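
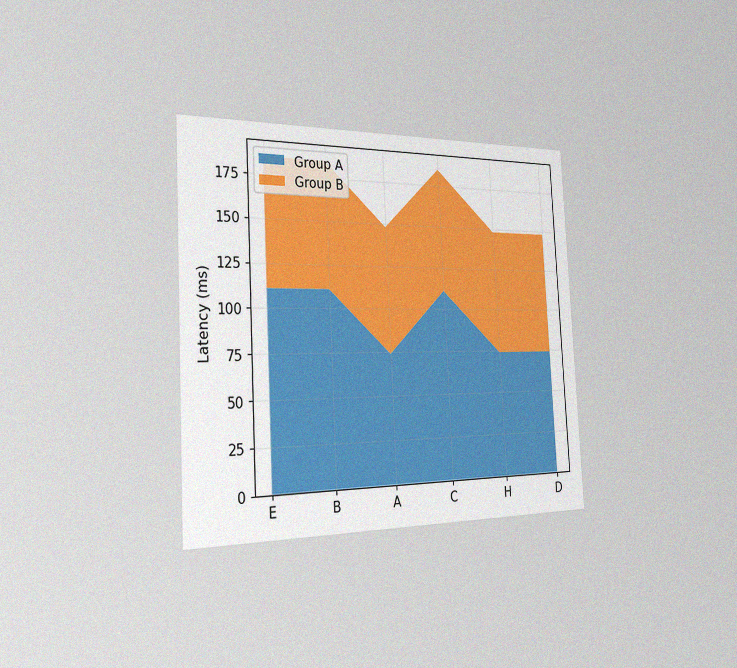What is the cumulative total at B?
The chart is tilted about 3° counter-clockwise and viewed slightly from the left, with some photo noise. The stacked total at B reaches 185ms.

185ms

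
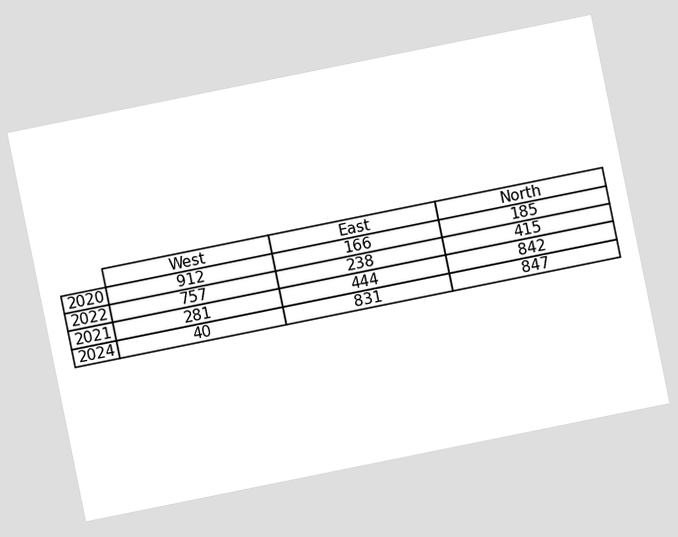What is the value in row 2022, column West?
The chart is tilted about 11° counter-clockwise. The (2022, West) cell reads 757.

757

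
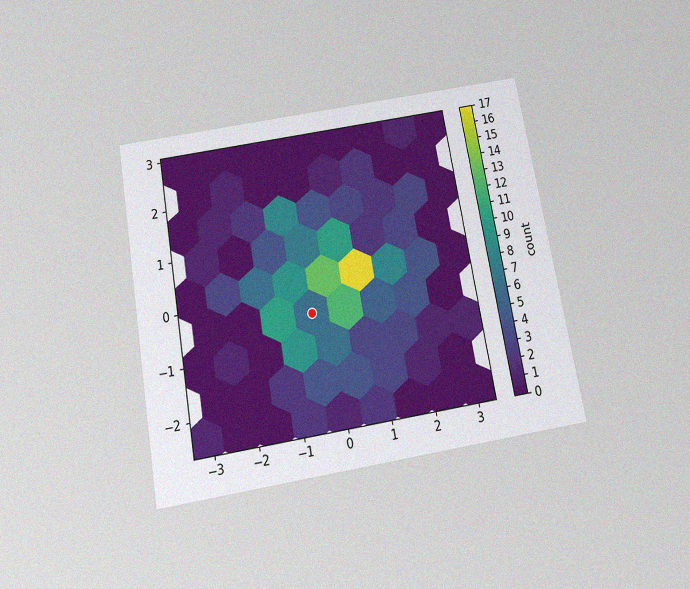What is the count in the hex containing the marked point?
The chart is tilted about 10° counter-clockwise and viewed slightly from below, with some photo noise. The marked hex reads 6 on the colorbar.

6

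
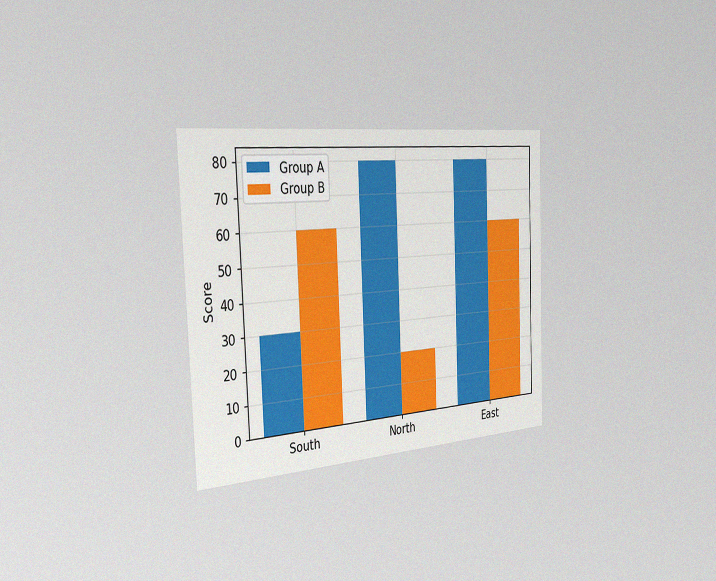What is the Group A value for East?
80

The chart is tilted about 2° counter-clockwise and viewed slightly from the left, with some photo noise. The Group A bar at East reaches 80 on the y-axis.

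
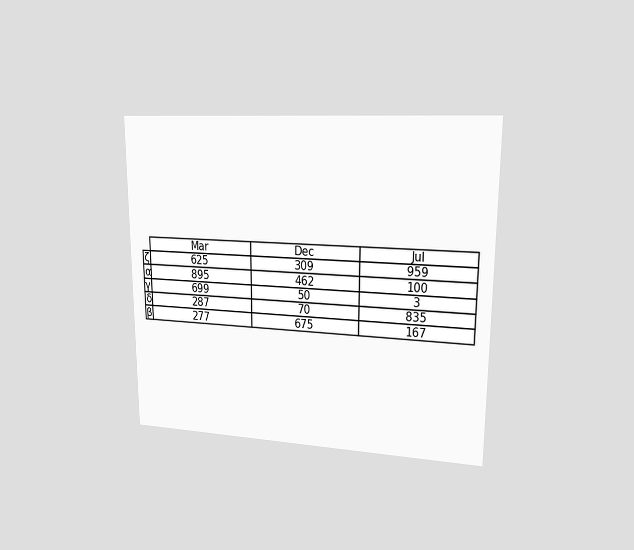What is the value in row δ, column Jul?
835

The chart is viewed at a slight angle. The (δ, Jul) cell reads 835.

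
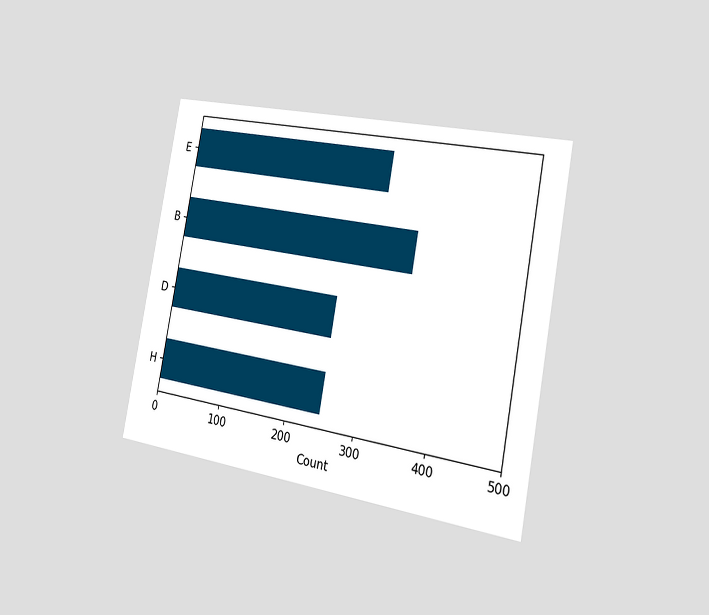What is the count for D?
The chart is tilted about 10° clockwise and viewed slightly from the right. Reading along the chart's x-axis, the D bar reaches 250.

250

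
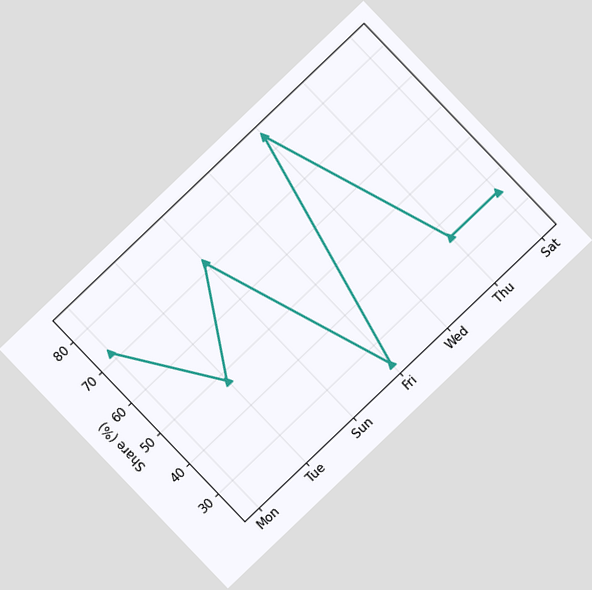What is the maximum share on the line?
84%

The chart is tilted about 44° counter-clockwise. The highest point is at Wed, and reading across to the y-axis gives 84%.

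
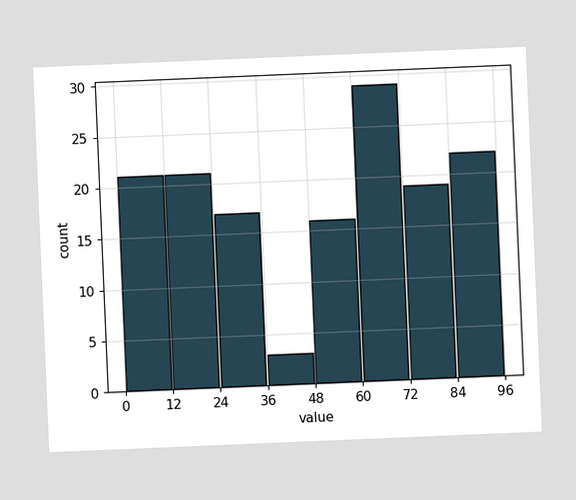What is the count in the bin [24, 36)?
17

The chart is tilted about 2° counter-clockwise. The [24, 36) bin has height 17.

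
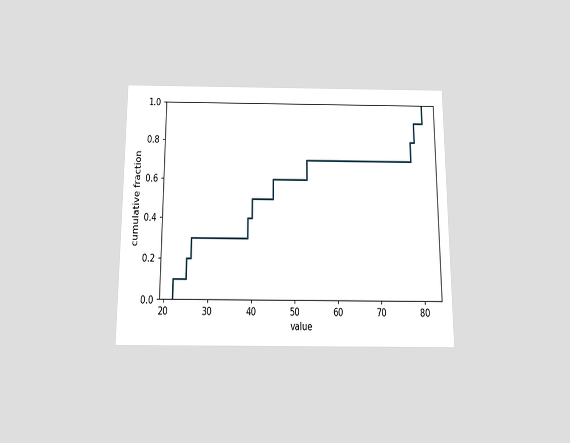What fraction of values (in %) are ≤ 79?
The chart is viewed slightly from below. At x=79 the ECDF step is at 90%.

90%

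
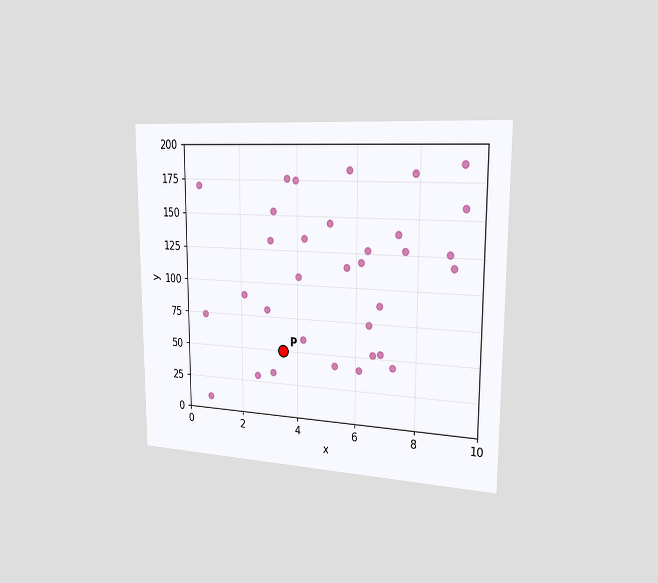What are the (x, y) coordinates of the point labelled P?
The chart is viewed slightly from the right. Following the gridlines from P to each axis, P sits at (3.5, 50).

(3.5, 50)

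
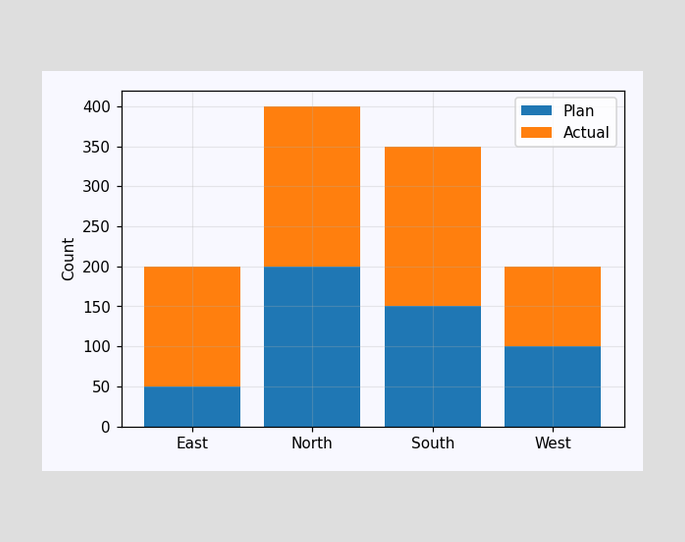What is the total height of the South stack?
The South stack's top reaches 350 on the y-axis.

350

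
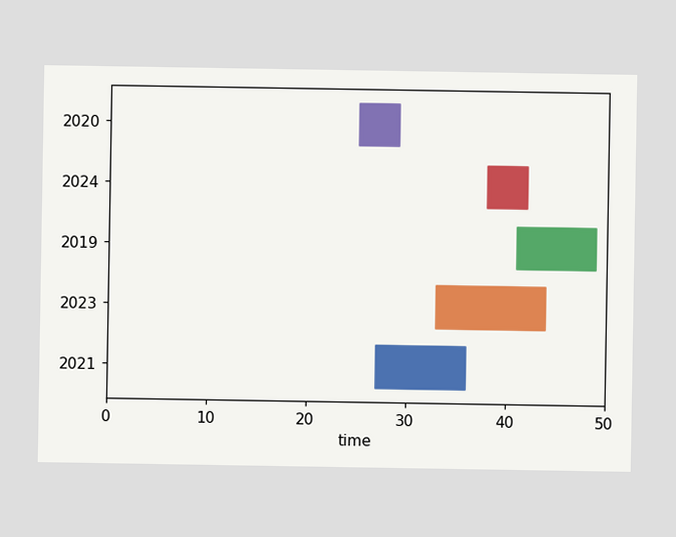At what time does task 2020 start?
The 2020 bar begins at t=25.

25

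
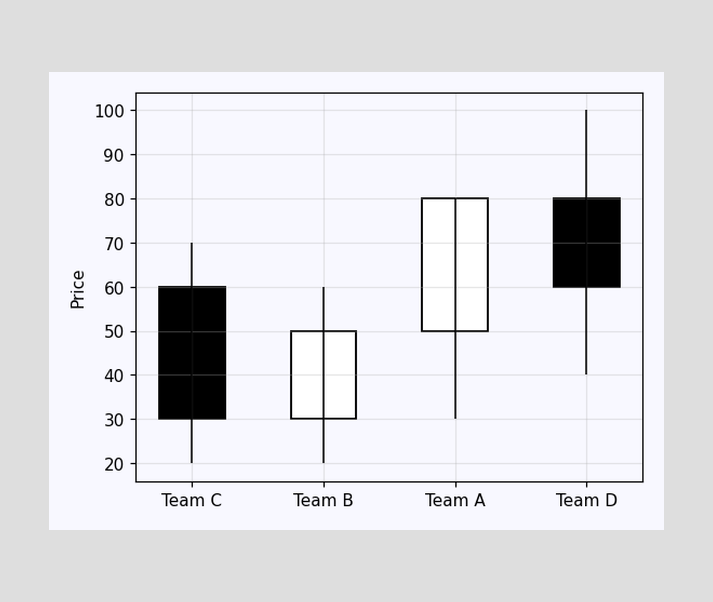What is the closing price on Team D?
The Team D candle closes at 60.

60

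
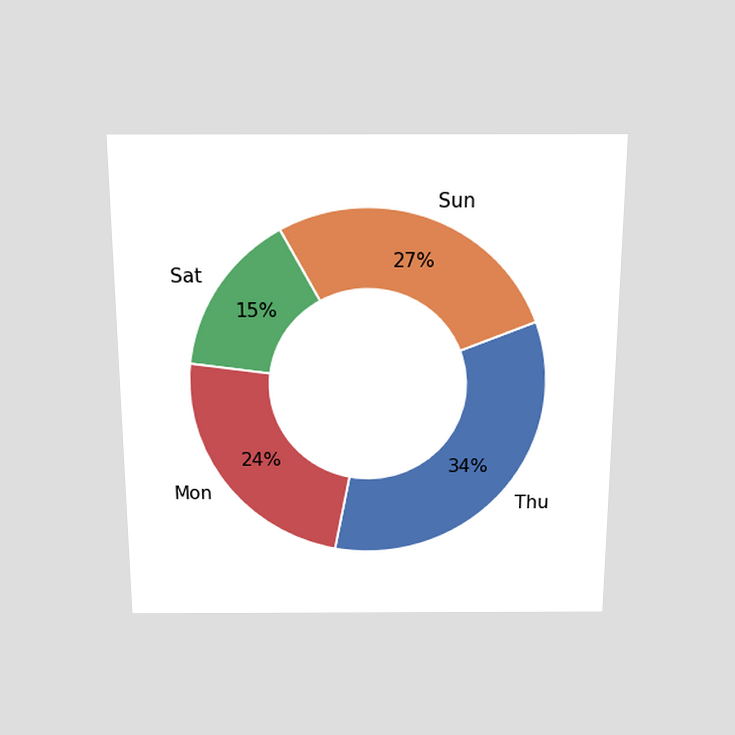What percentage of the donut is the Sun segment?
The chart is viewed slightly from above. The Sun segment takes up 27% of the ring.

27%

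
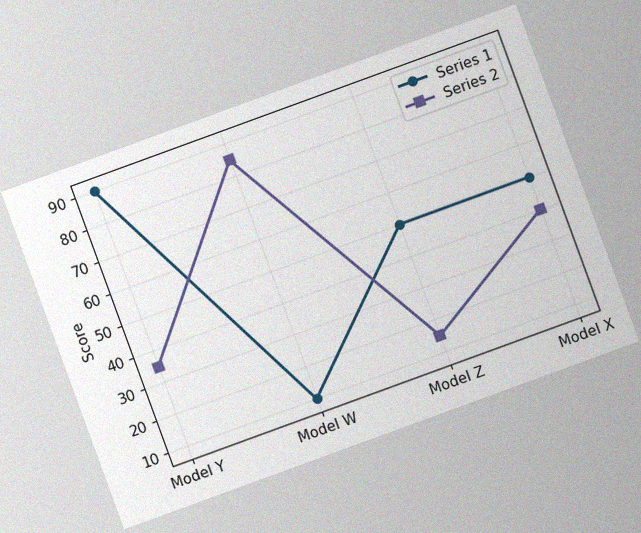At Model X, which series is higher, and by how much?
The chart is tilted about 20° counter-clockwise, with some photo noise. At Model X, Series 1 sits above the other line by 10.

Series 1, by 10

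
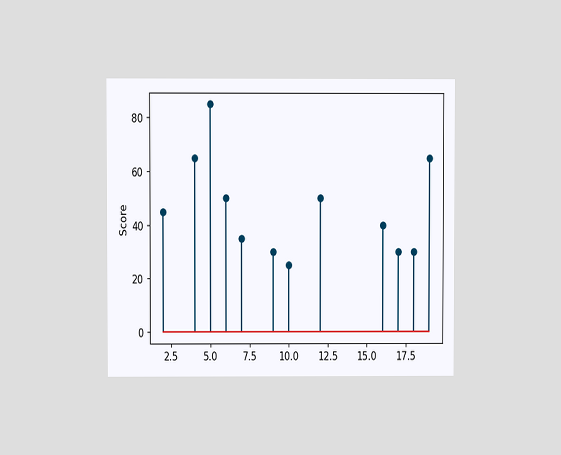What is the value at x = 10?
The chart is viewed at a slight angle. The stem at x=10 reaches 25.

25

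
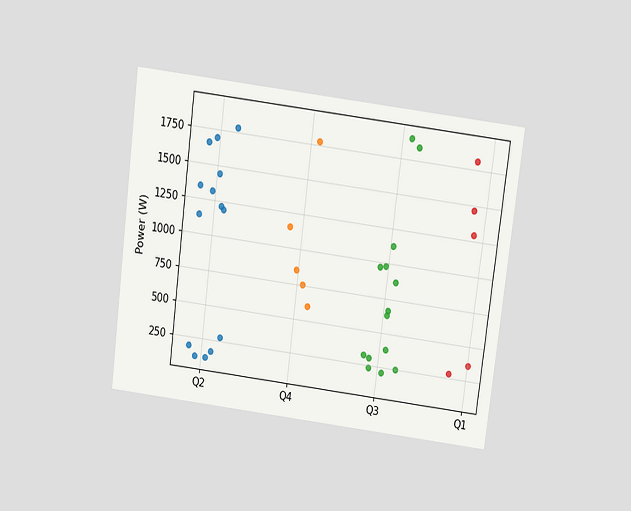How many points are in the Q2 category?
14

The chart is tilted about 7° clockwise and viewed slightly from above. Counting the markers in the Q2 column gives 14.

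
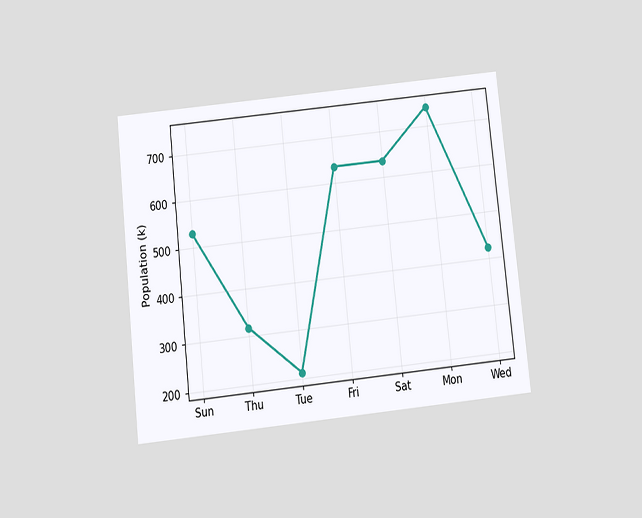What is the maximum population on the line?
742k

The chart is tilted about 6° counter-clockwise and viewed slightly from below. The highest point is at Mon, and reading across to the y-axis gives 742k.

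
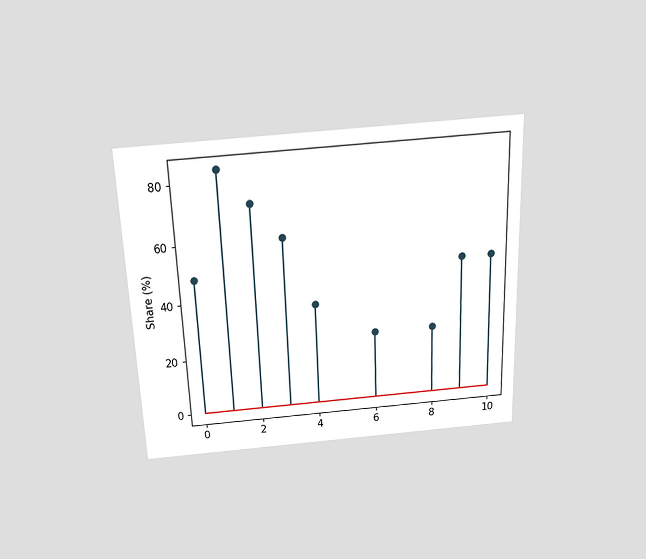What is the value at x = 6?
The chart is tilted about 2° counter-clockwise and viewed slightly from above. The stem at x=6 reaches 24%.

24%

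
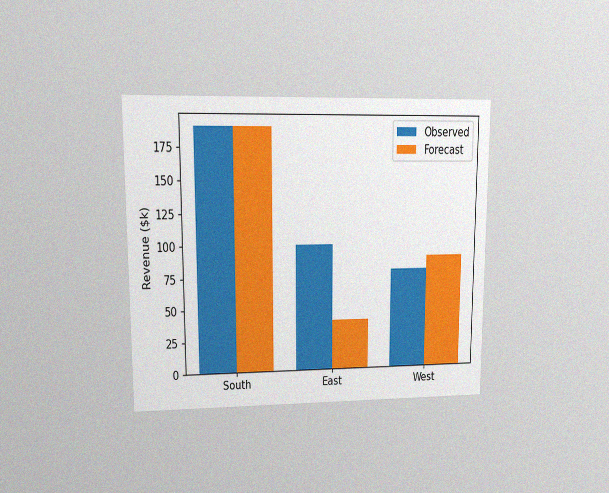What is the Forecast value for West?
$90k

The chart is viewed at a slight angle, with some photo noise. The Forecast bar at West reaches $90k on the y-axis.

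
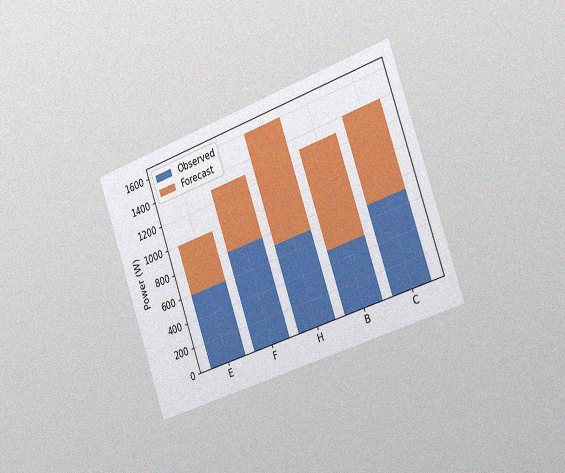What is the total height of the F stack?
1300W

The chart is tilted about 19° counter-clockwise and viewed slightly from the right, with some photo noise. The F stack's top reaches 1300W on the y-axis.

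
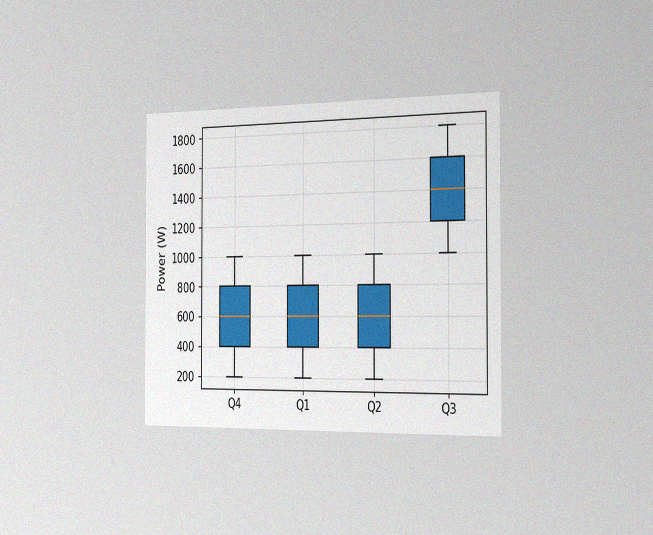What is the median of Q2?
600W

The chart is viewed slightly from the right, with some photo noise. The median line in the Q2 box sits at 600W.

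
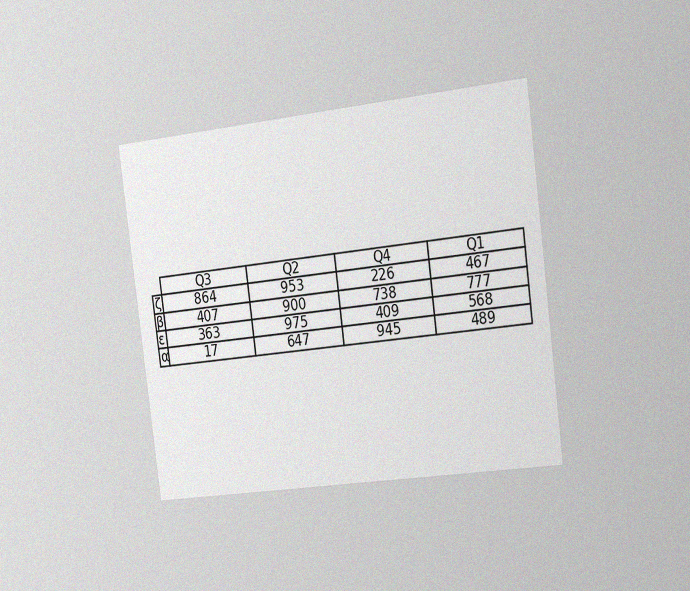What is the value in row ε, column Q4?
409

The chart is tilted about 7° counter-clockwise and viewed slightly from the right, with some photo noise. The (ε, Q4) cell reads 409.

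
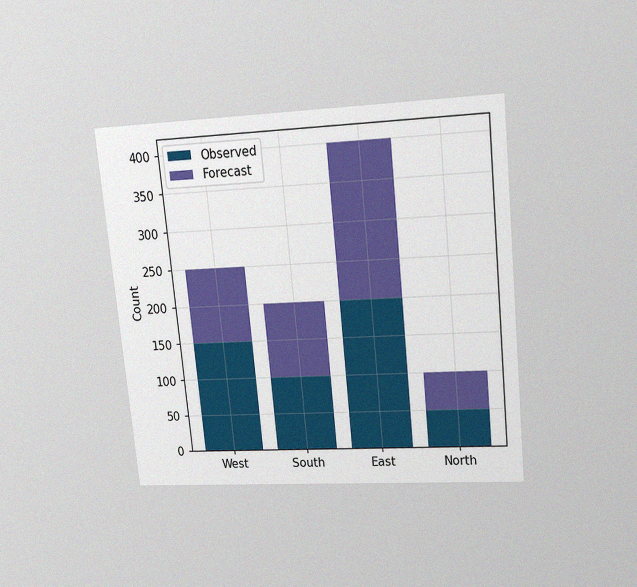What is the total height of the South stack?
The chart is tilted about 6° counter-clockwise and viewed slightly from above, with some photo noise. The South stack's top reaches 200 on the y-axis.

200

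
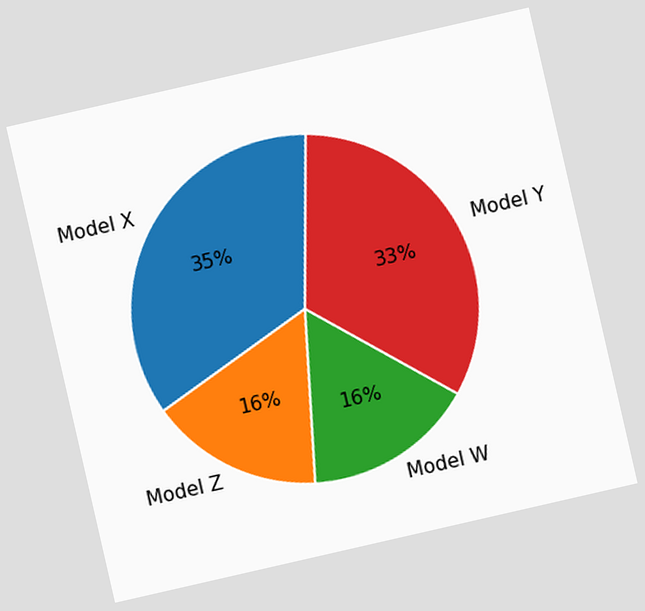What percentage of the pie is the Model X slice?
35%

The chart is tilted about 13° counter-clockwise. The Model X slice takes up 35% of the pie.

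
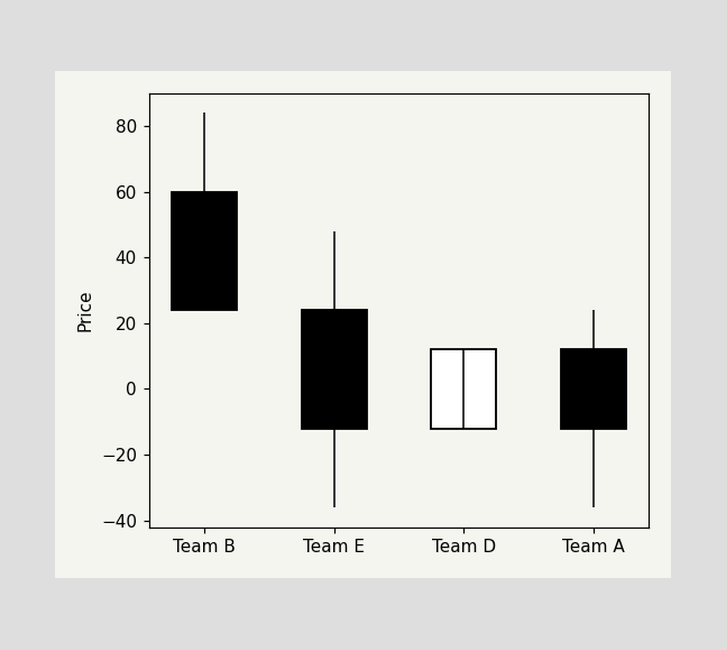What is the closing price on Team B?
24

The Team B candle closes at 24.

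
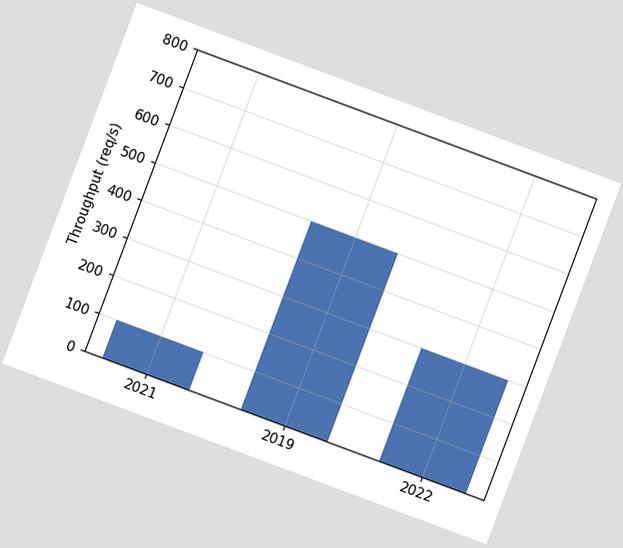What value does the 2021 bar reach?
The chart is tilted about 20° clockwise. Reading along the chart's y-axis, the 2021 bar reaches 100req/s.

100req/s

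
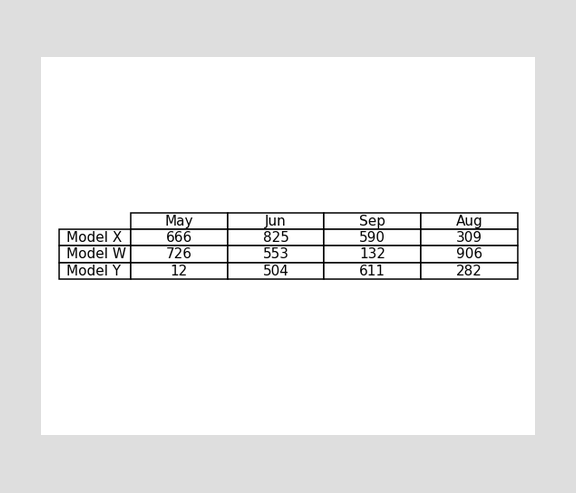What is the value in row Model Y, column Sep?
The (Model Y, Sep) cell reads 611.

611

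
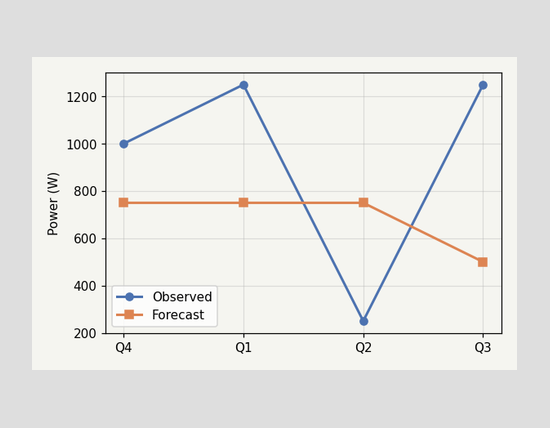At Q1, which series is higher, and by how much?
Observed, by 500W

At Q1, Observed sits above the other line by 500W.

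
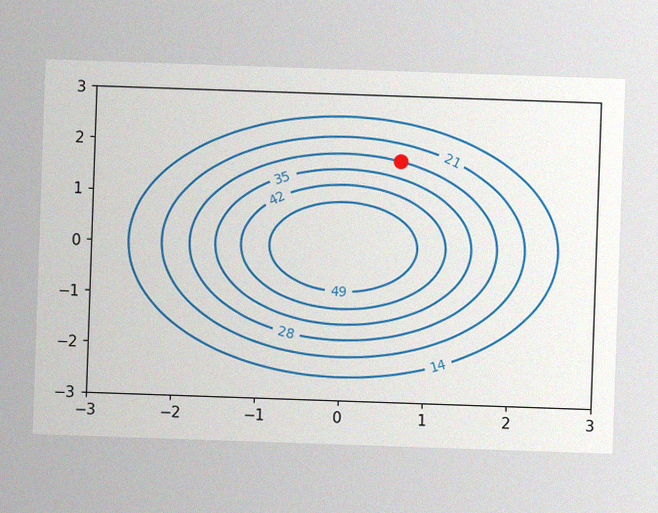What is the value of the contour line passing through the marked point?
The image has some photo noise and uneven lighting. The marked point sits on the contour labelled 28.

28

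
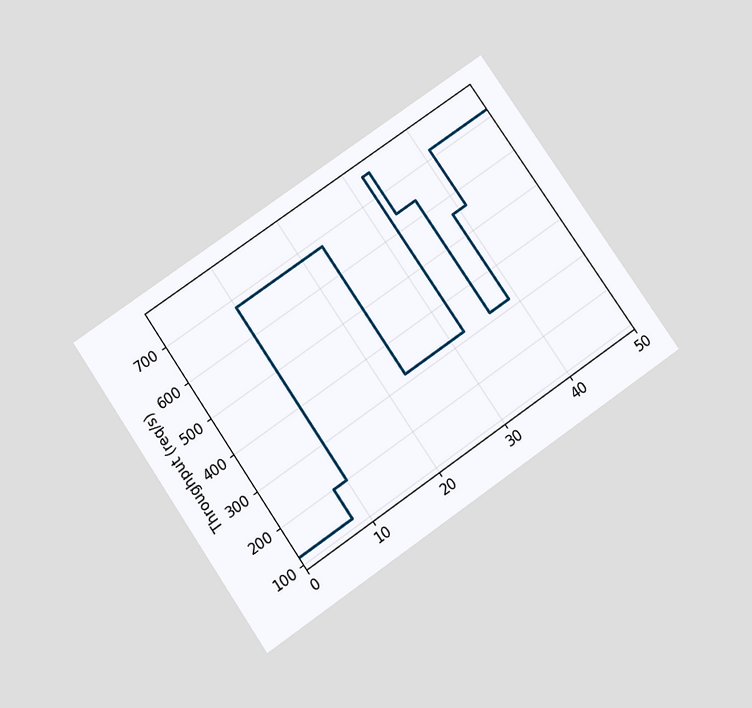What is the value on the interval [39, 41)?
560req/s

The chart is tilted about 34° counter-clockwise and viewed slightly from below. On [39, 41) the step sits at 560req/s.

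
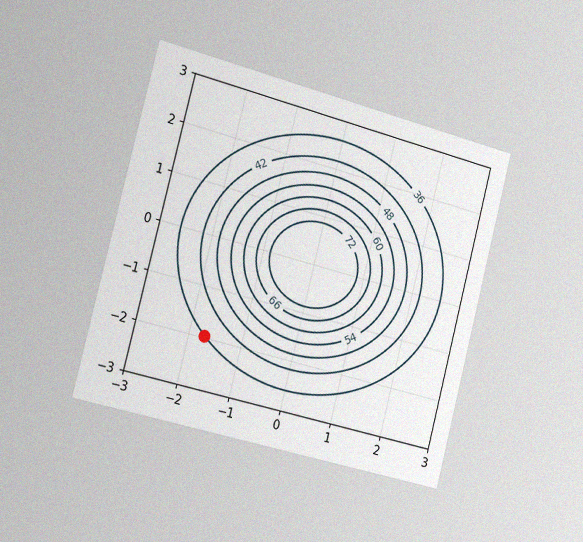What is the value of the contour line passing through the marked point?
The chart is tilted about 14° clockwise and viewed slightly from the left, with some photo noise. The marked point sits on the contour labelled 36.

36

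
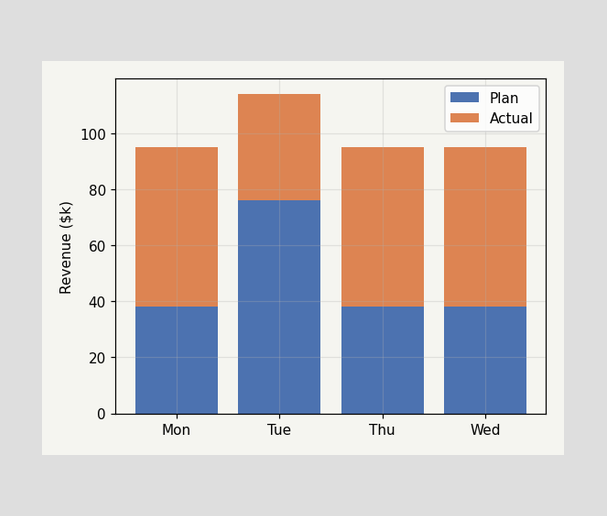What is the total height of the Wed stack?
The Wed stack's top reaches $95k on the y-axis.

$95k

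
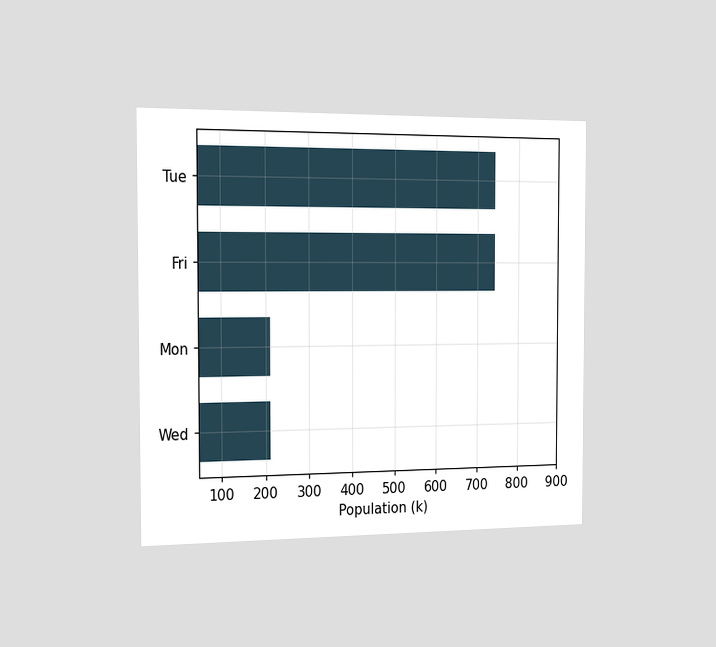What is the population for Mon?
The chart is viewed slightly from the left. Reading along the chart's x-axis, the Mon bar reaches 212k.

212k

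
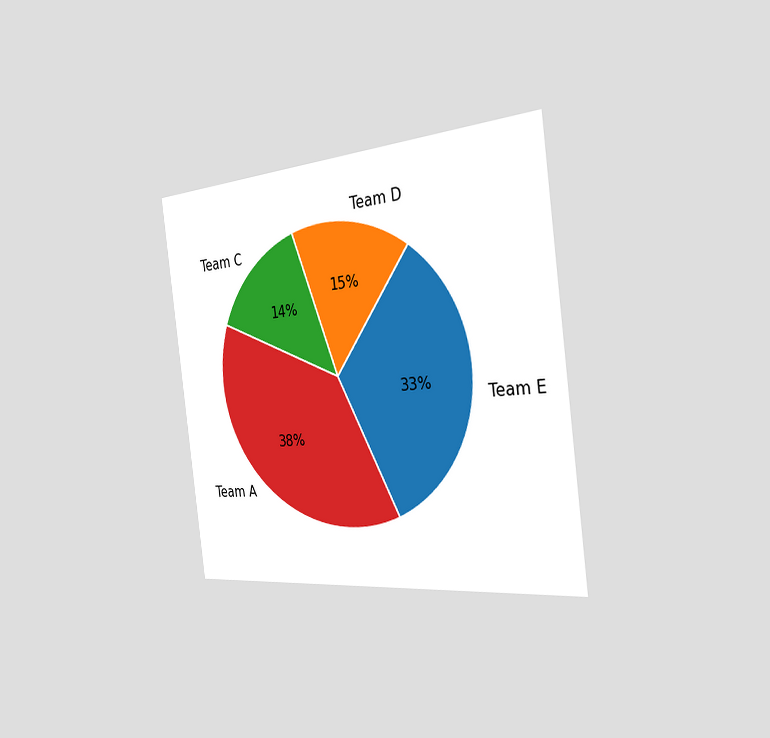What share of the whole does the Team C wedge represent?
14%

The chart is tilted about 7° counter-clockwise and viewed slightly from the right. The Team C slice takes up 14% of the pie.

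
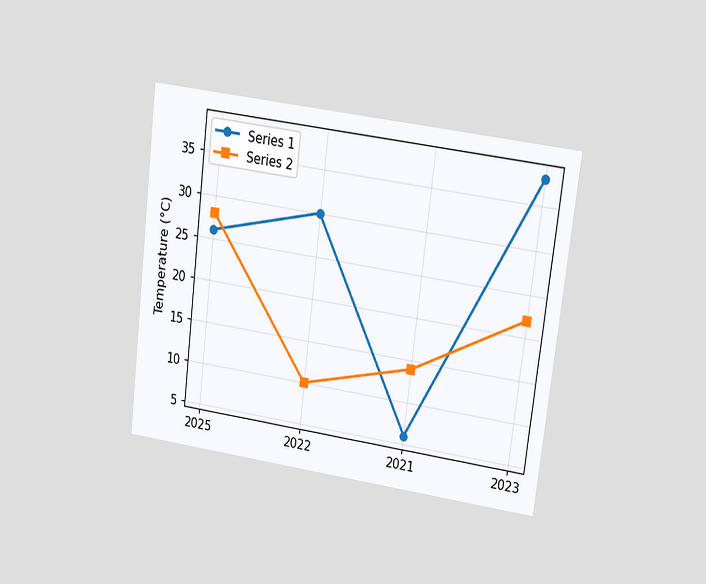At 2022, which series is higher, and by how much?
Series 1, by 20°C

The chart is tilted about 7° clockwise and viewed at a slight angle. At 2022, Series 1 sits above the other line by 20°C.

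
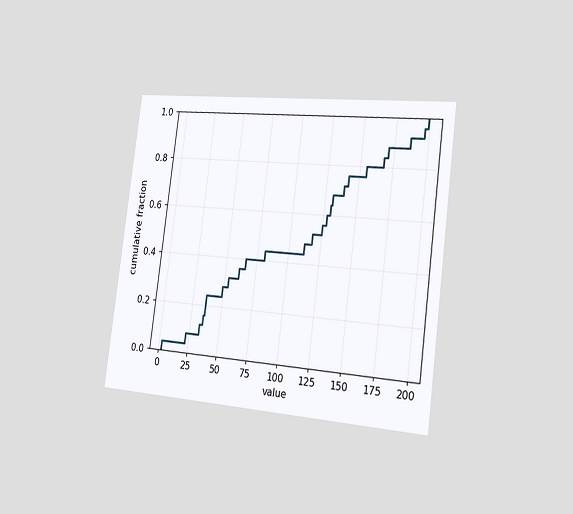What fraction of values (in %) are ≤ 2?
4%

The chart is tilted about 7° clockwise and viewed slightly from the right. At x=2 the ECDF step is at 4%.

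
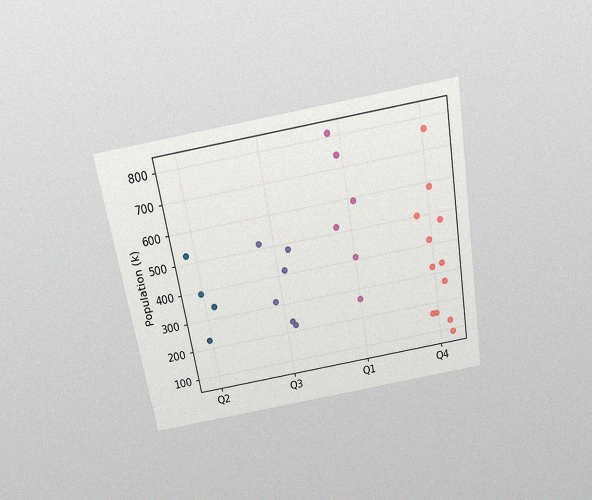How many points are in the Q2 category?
The chart is tilted about 10° counter-clockwise and viewed slightly from above, with some photo noise. Counting the markers in the Q2 column gives 4.

4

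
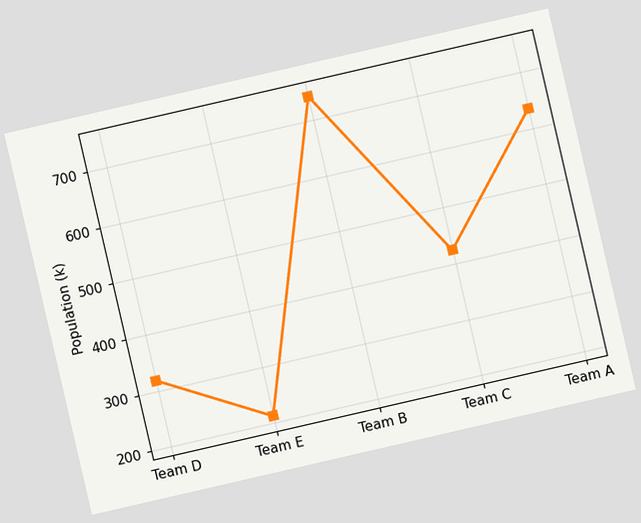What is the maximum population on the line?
742k

The chart is tilted about 13° counter-clockwise. The highest point is at Team B, and reading across to the y-axis gives 742k.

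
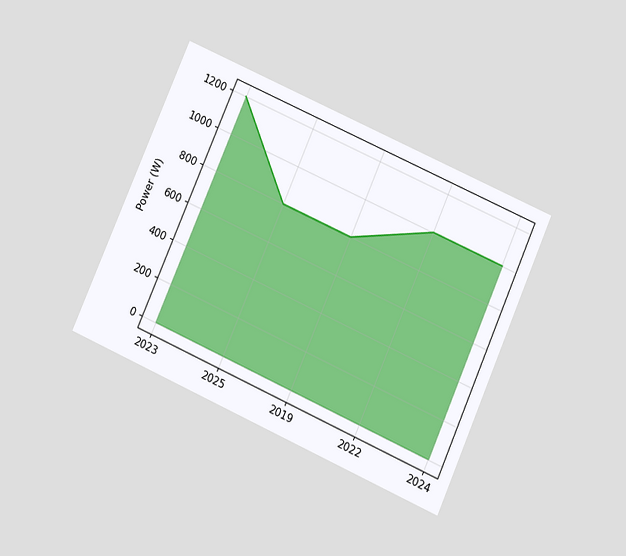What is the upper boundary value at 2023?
The chart is tilted about 24° clockwise and viewed at a slight angle. At 2023 the upper boundary is at 1200W.

1200W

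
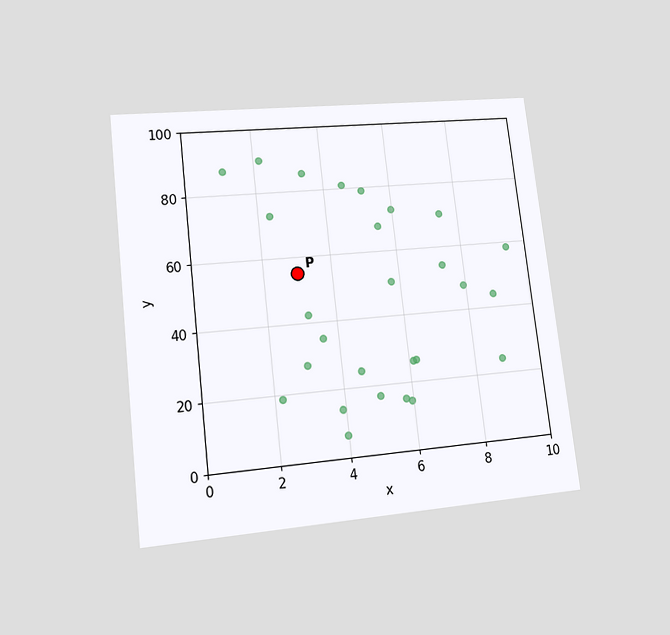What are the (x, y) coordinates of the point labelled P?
The chart is tilted about 7° counter-clockwise and viewed at a slight angle. Following the gridlines from P to each axis, P sits at (3, 55).

(3, 55)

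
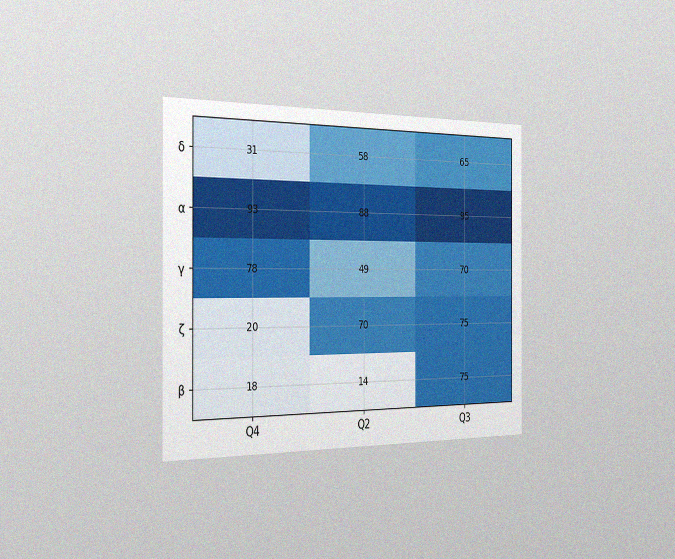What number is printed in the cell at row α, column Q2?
88

The chart is viewed slightly from the left, with some photo noise. The (α, Q2) cell reads 88.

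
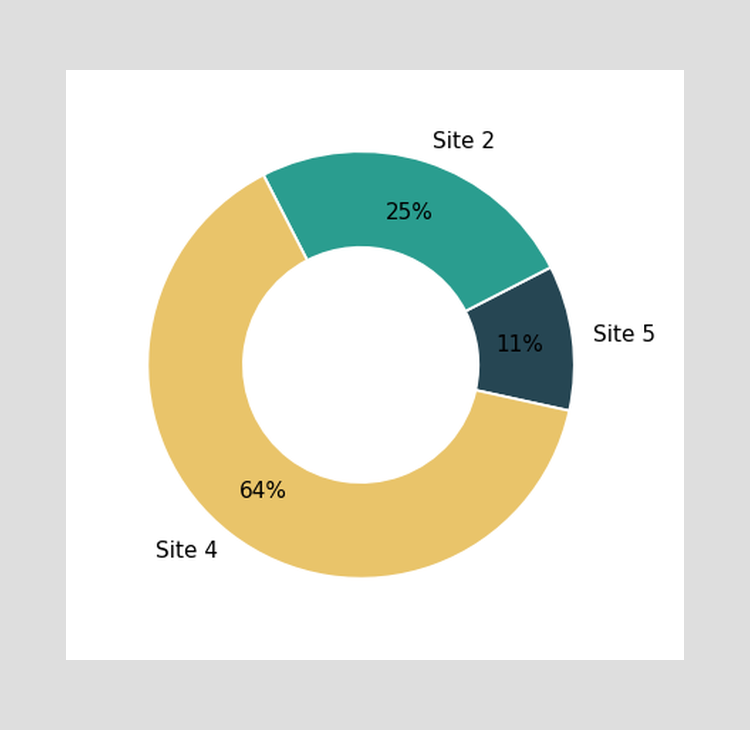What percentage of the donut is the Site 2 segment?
25%

The Site 2 segment takes up 25% of the ring.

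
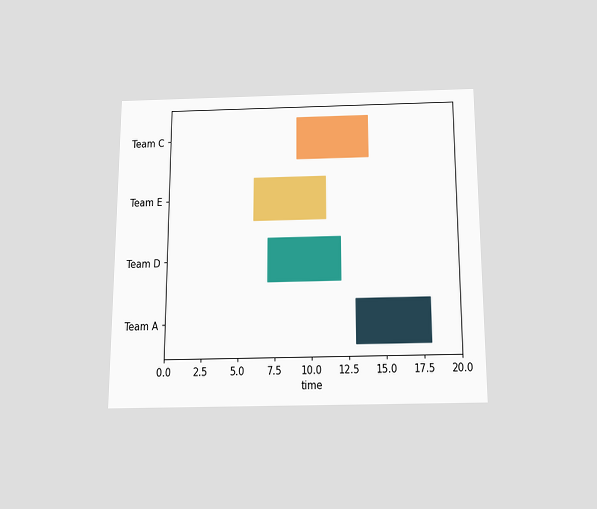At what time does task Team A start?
The chart is viewed slightly from below. The Team A bar begins at t=13.

13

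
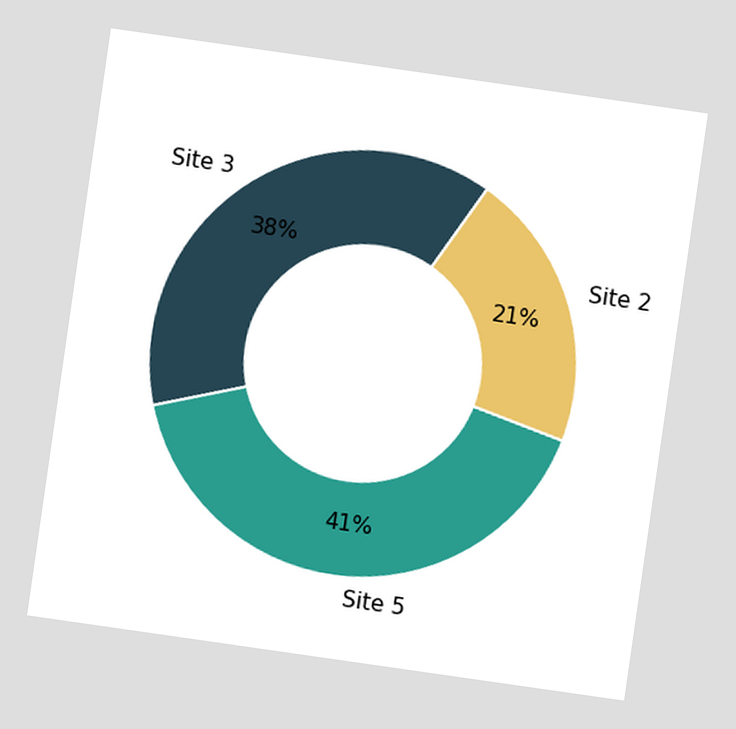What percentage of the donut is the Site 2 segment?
The chart is tilted about 8° clockwise. The Site 2 segment takes up 21% of the ring.

21%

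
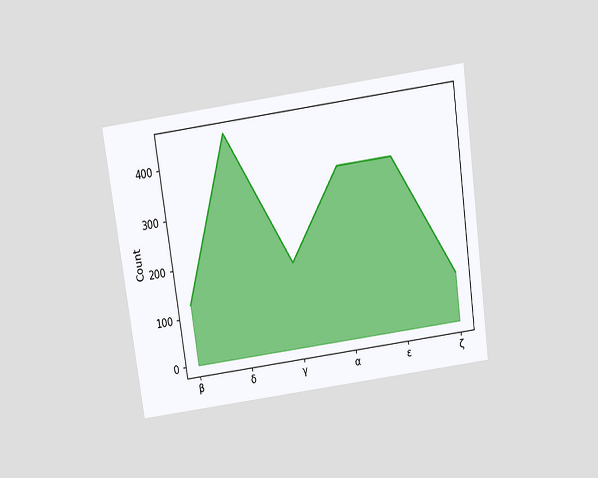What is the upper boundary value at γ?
175

The chart is tilted about 8° counter-clockwise and viewed slightly from above. At γ the upper boundary is at 175.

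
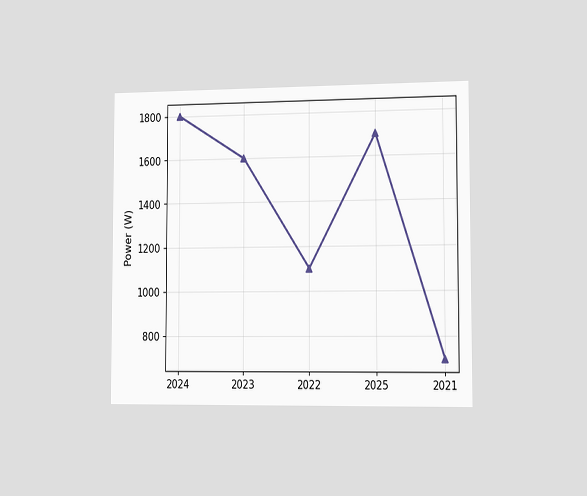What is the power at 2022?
1100W

The chart is viewed slightly from the right. At 2022, the line is at 1100W.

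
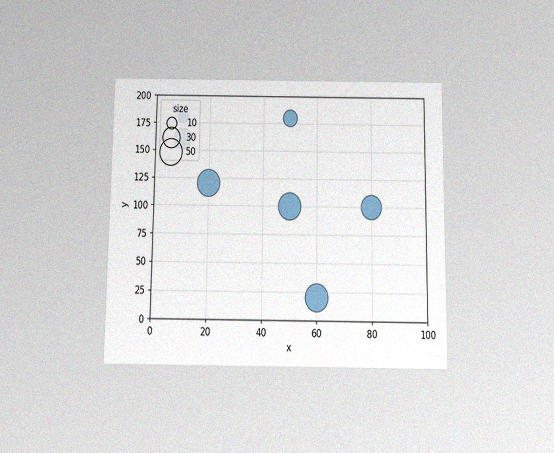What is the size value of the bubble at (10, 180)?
The chart is viewed slightly from below, with some photo noise. Matching the bubble at (10, 180) against the size legend gives 10.

10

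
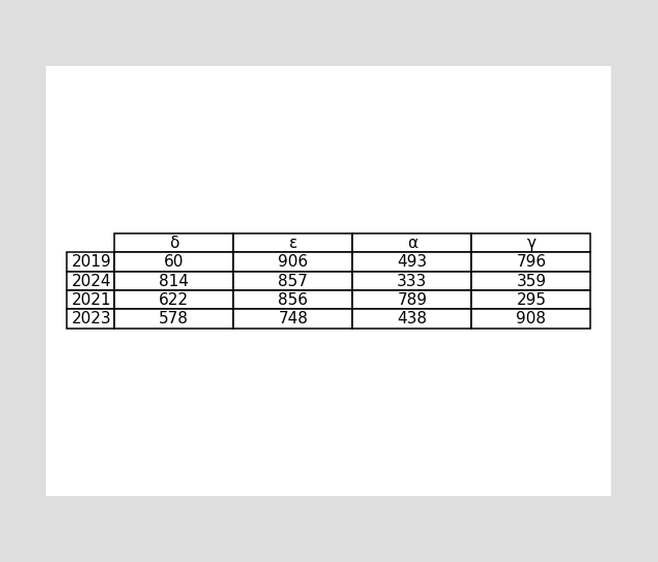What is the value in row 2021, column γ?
295

The (2021, γ) cell reads 295.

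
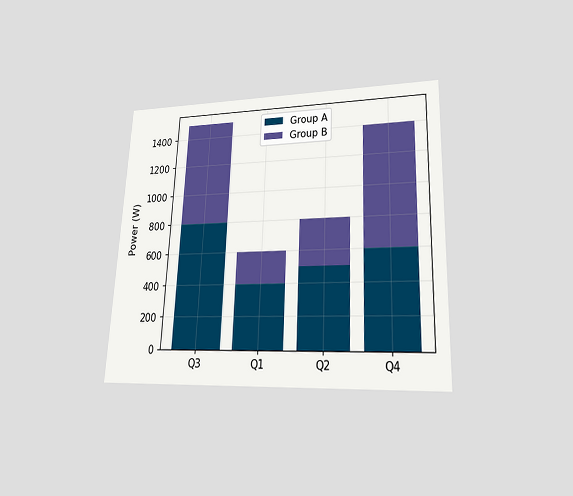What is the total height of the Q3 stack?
The chart is tilted about 2° clockwise and viewed at a slight angle. The Q3 stack's top reaches 1500W on the y-axis.

1500W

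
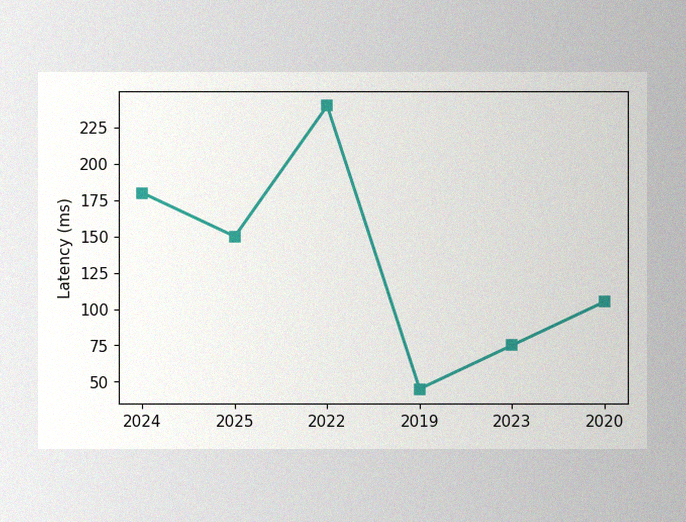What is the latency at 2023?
The image has some photo noise and uneven lighting. At 2023, the line is at 75ms.

75ms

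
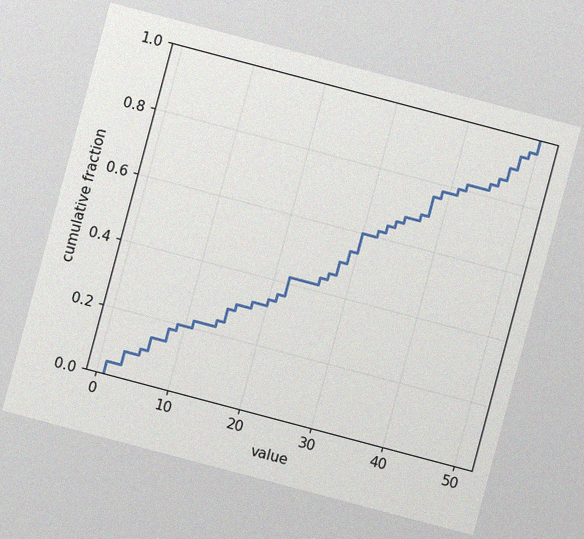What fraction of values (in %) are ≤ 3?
8%

The chart is tilted about 15° clockwise, with some photo noise. At x=3 the ECDF step is at 8%.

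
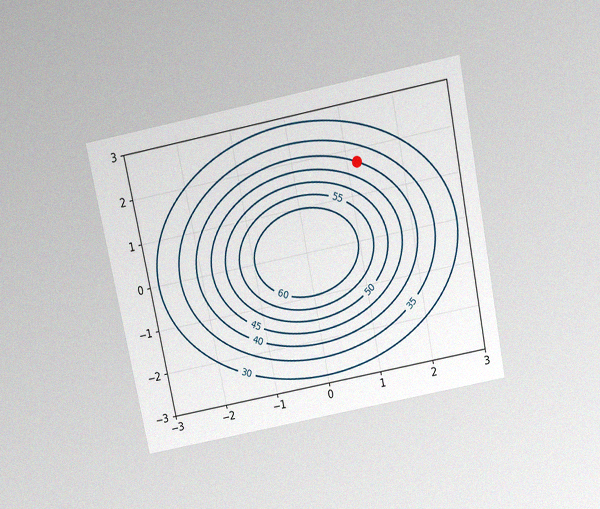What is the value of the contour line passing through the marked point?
40

The chart is tilted about 11° counter-clockwise and viewed slightly from above, with some photo noise. The marked point sits on the contour labelled 40.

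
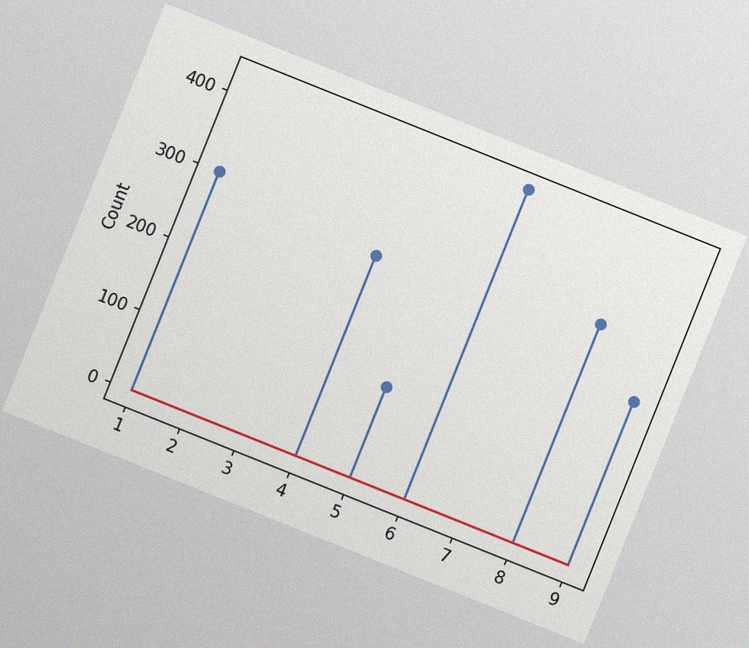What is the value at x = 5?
125

The chart is tilted about 22° clockwise, with some photo noise. The stem at x=5 reaches 125.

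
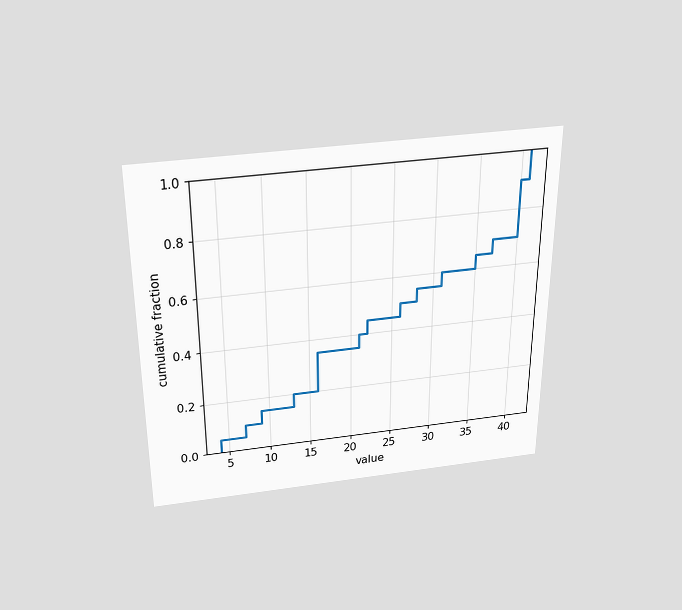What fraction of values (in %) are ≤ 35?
65%

The chart is viewed slightly from above. At x=35 the ECDF step is at 65%.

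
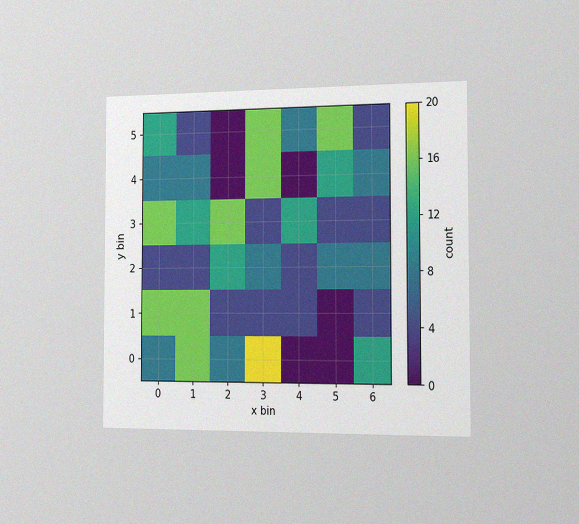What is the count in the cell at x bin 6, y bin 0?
12

The chart is viewed slightly from the right, with some photo noise. Matching the cell (6, 0) against the colorbar gives 12.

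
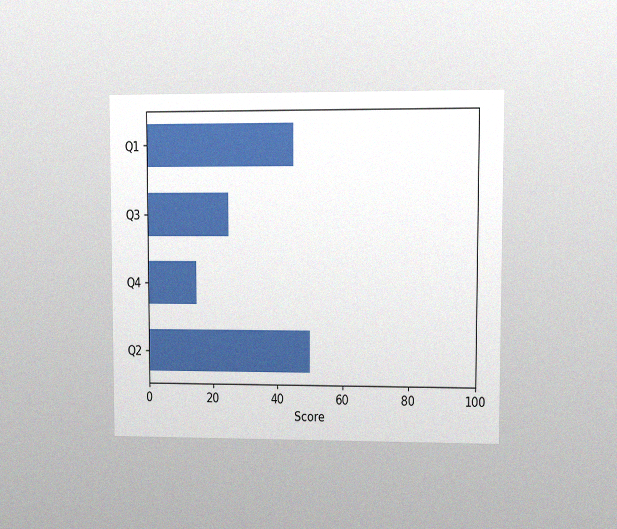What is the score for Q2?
The chart is viewed at a slight angle, with some photo noise. Reading along the chart's x-axis, the Q2 bar reaches 50.

50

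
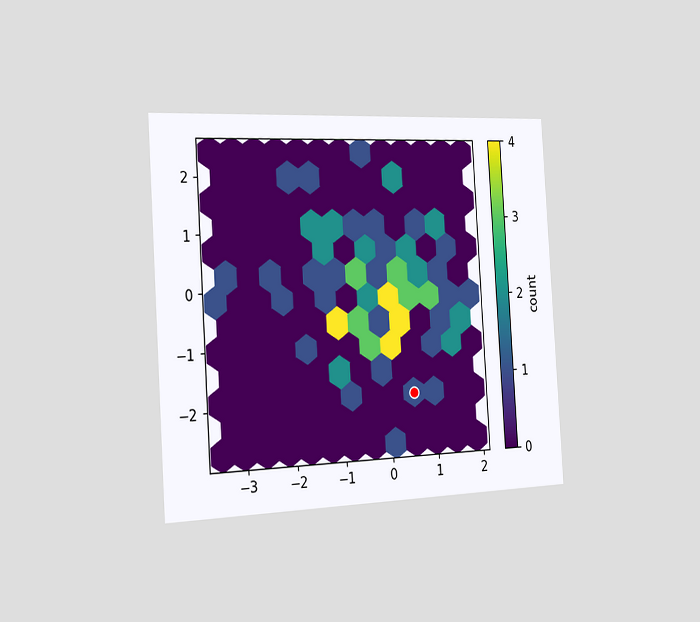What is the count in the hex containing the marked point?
The chart is tilted about 4° counter-clockwise and viewed slightly from the left. The marked hex reads 1 on the colorbar.

1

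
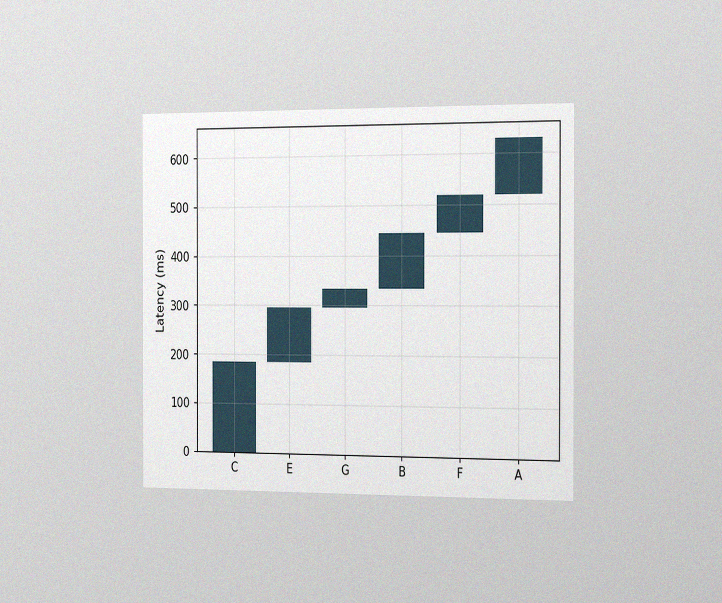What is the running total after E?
The chart is viewed slightly from the right, with some photo noise. After E the running total reaches 296ms.

296ms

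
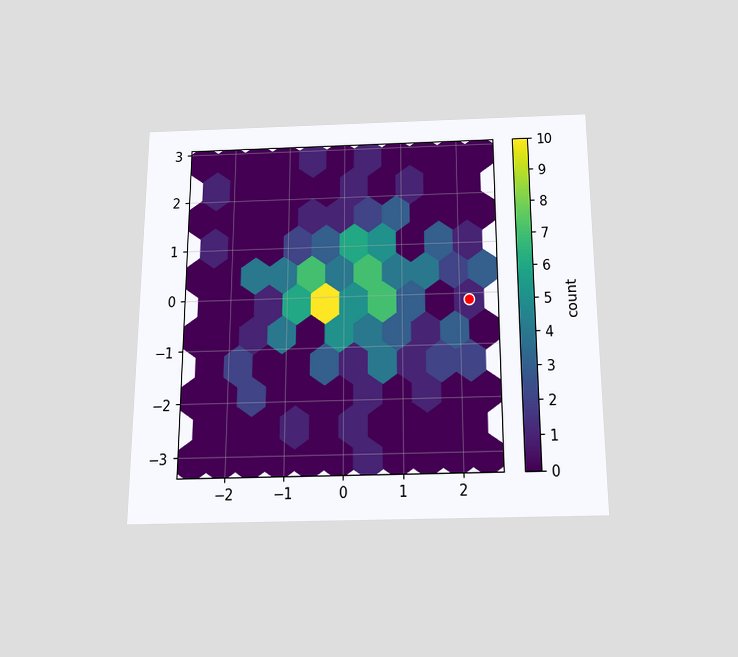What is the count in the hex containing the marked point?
1

The chart is viewed slightly from below. The marked hex reads 1 on the colorbar.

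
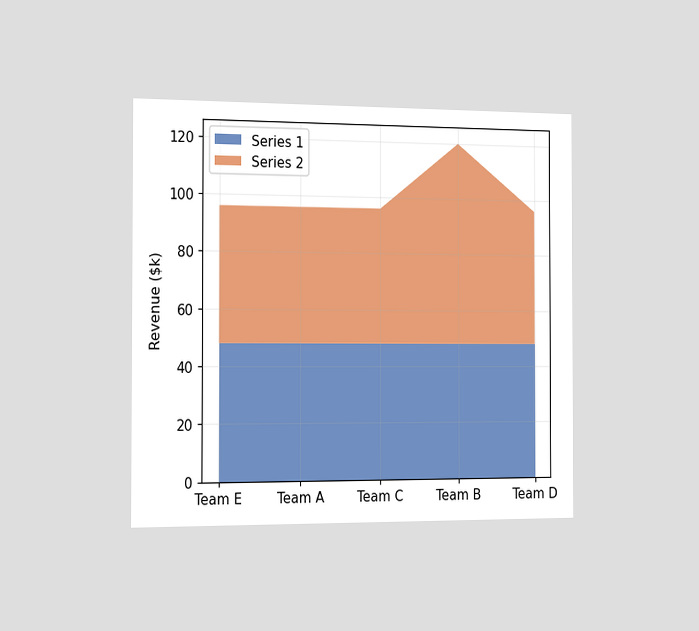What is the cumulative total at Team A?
$96k

The chart is viewed slightly from the left. The stacked total at Team A reaches $96k.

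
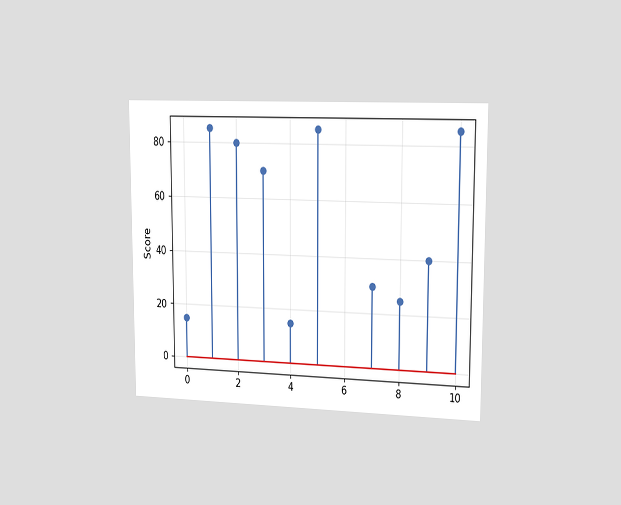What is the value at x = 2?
80

The chart is viewed slightly from the right. The stem at x=2 reaches 80.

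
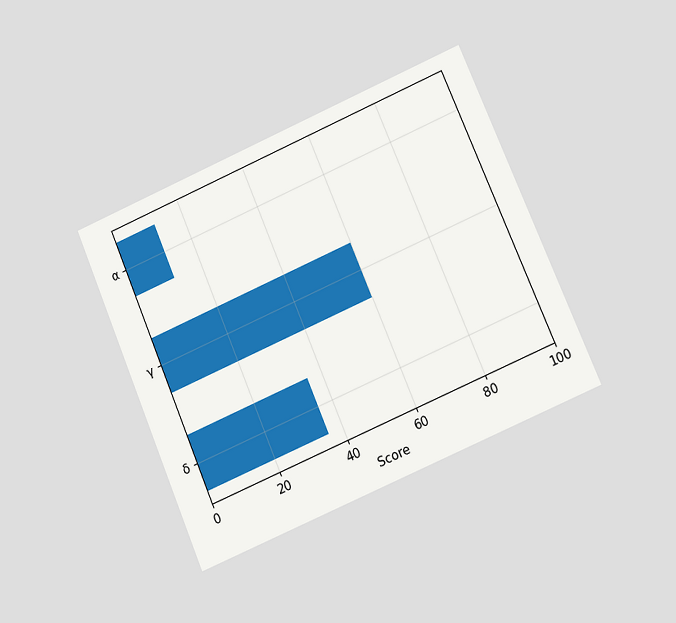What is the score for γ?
60

The chart is tilted about 23° counter-clockwise and viewed at a slight angle. Reading along the chart's x-axis, the γ bar reaches 60.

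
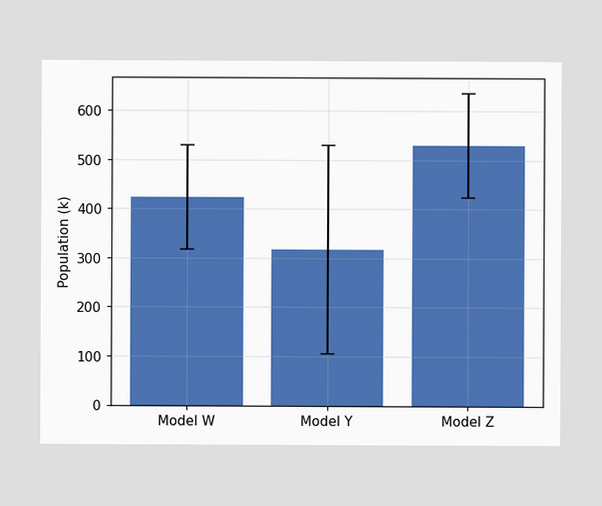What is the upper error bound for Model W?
530k

The Model W bar's upper whisker reaches 530k.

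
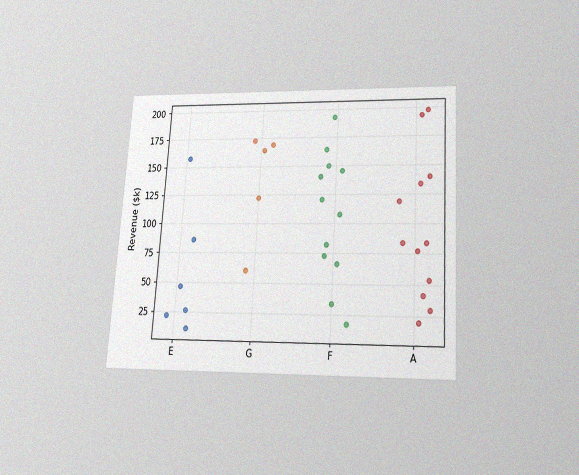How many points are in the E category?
The chart is tilted about 4° clockwise and viewed slightly from below, with some photo noise. Counting the markers in the E column gives 6.

6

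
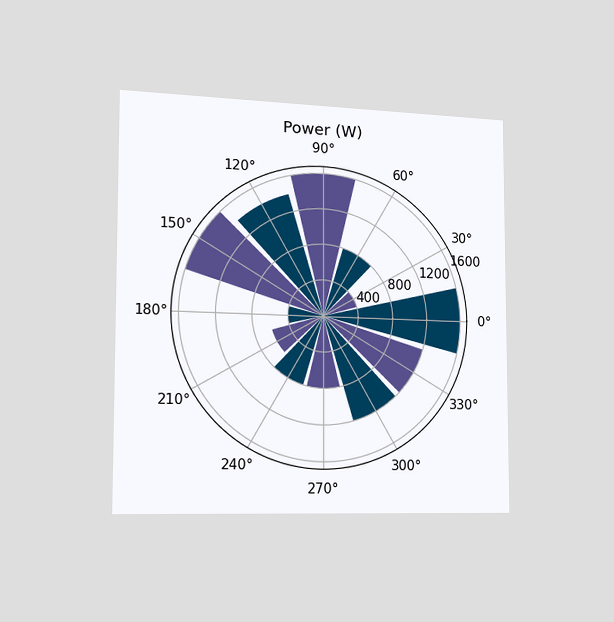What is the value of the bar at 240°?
800W

The chart is viewed slightly from the left. The bar at 240° reaches 800W on the radial axis.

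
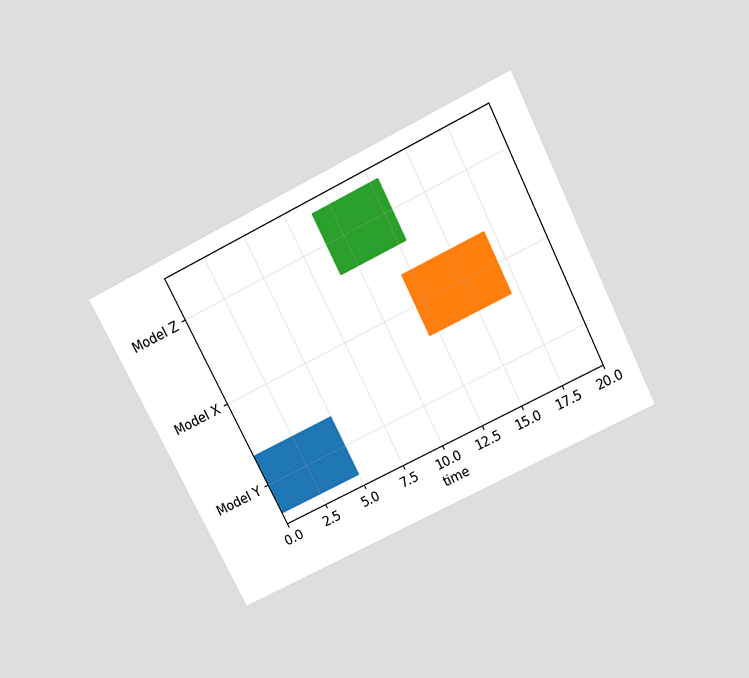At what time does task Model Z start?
9

The chart is tilted about 27° counter-clockwise and viewed slightly from above. The Model Z bar begins at t=9.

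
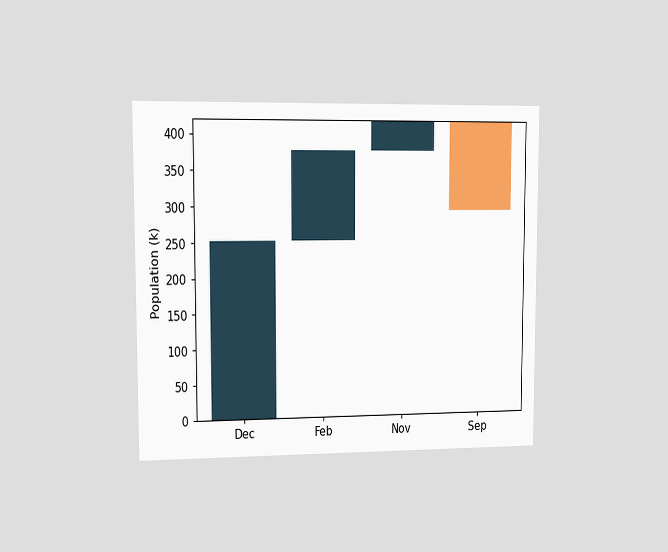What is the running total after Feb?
The chart is viewed slightly from the left. After Feb the running total reaches 378k.

378k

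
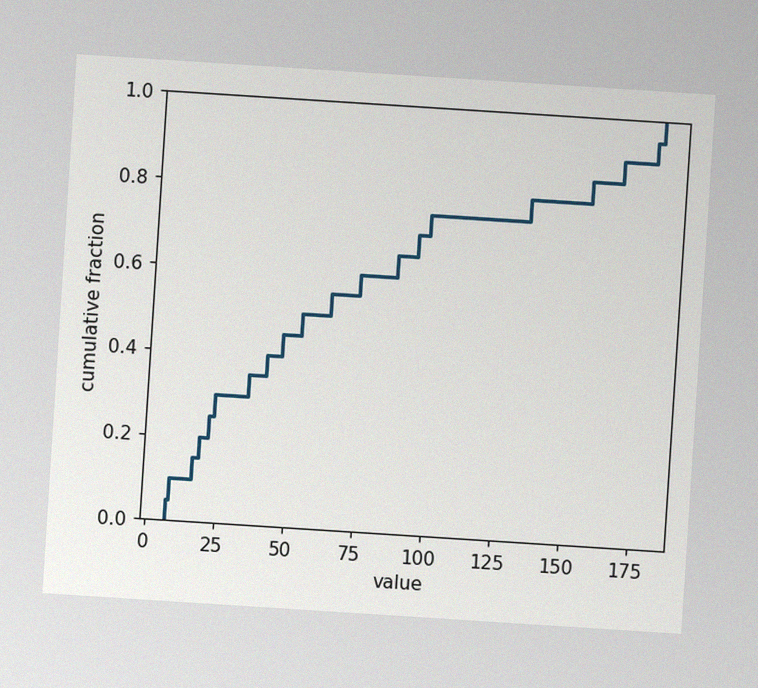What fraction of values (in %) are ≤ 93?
70%

The chart is tilted about 4° clockwise, with some photo noise. At x=93 the ECDF step is at 70%.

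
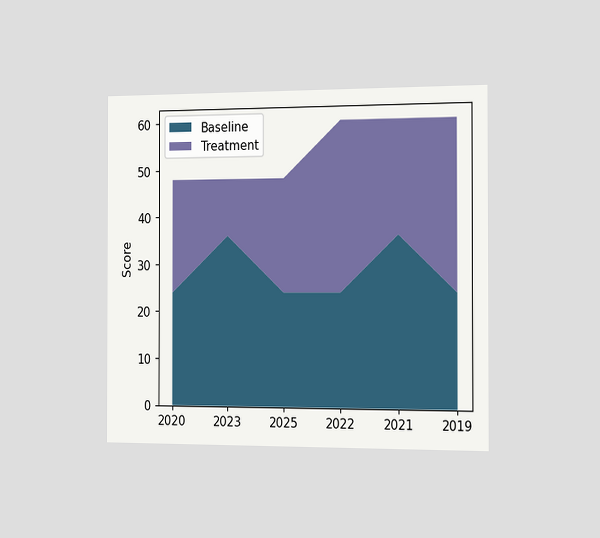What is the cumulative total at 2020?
The chart is viewed slightly from the right. The stacked total at 2020 reaches 48.

48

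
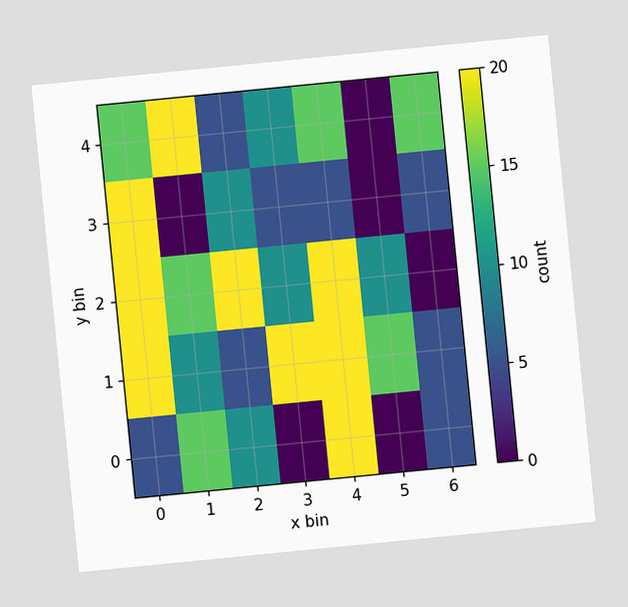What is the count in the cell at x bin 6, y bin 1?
The chart is tilted about 6° counter-clockwise. Matching the cell (6, 1) against the colorbar gives 5.

5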